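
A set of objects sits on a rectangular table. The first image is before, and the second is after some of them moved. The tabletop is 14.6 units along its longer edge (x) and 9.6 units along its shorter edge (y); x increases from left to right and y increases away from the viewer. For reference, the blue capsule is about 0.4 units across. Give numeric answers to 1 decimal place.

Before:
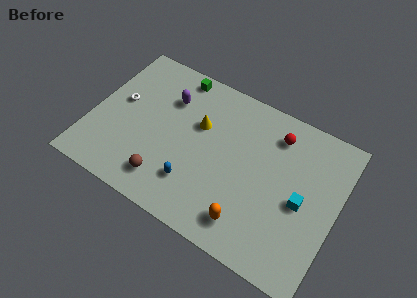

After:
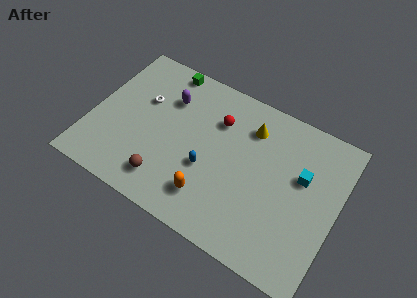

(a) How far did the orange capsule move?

2.4

The orange capsule moved from about (9.9, 1.7) to (7.5, 2.1), a distance of √(2.4² + 0.4²) ≈ 2.4.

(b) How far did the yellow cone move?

3.2

From (6.2, 6.1) to (9.1, 7.4), the yellow cone covered √(2.9² + 1.3²) ≈ 3.2 units.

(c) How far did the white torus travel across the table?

1.5

The white torus was near (1.5, 5.4) before and (2.8, 6.1) after, so it travelled √(1.3² + 0.7²) ≈ 1.5 units.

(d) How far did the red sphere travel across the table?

3.5

The red sphere moved from about (10.6, 7.7) to (7.2, 6.9), a distance of √(3.4² + 0.8²) ≈ 3.5.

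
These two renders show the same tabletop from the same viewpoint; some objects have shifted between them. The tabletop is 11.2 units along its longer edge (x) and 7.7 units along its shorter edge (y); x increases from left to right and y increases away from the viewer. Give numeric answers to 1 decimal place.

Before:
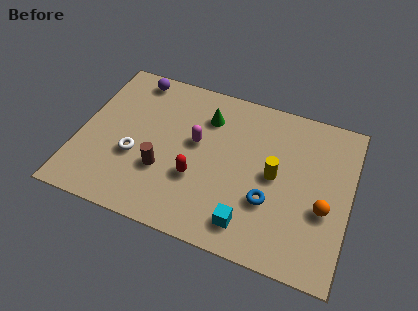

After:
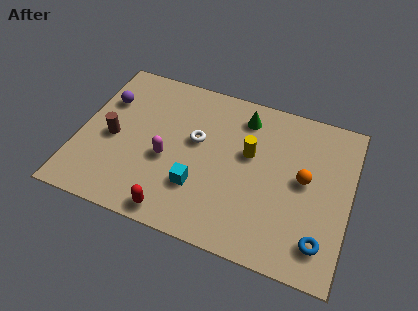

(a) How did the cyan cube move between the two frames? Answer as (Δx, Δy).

(-2.2, 1.0)

The cyan cube was at about (7.3, 1.3) and moved to about (5.1, 2.3).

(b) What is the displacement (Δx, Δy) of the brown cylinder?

(-2.2, 0.9)

The brown cylinder started near (3.6, 2.6) and ended near (1.4, 3.5).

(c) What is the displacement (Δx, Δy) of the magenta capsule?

(-1.1, -1.2)

The magenta capsule started near (4.8, 4.4) and ended near (3.7, 3.2).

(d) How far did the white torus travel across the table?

2.9

From (2.4, 2.9) to (4.8, 4.5), the white torus covered √(2.4² + 1.6²) ≈ 2.9 units.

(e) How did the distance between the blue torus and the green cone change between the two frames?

+1.7

The distance was about 4.3 in the first image and 6.0 in the second, so they moved 1.7 units further apart.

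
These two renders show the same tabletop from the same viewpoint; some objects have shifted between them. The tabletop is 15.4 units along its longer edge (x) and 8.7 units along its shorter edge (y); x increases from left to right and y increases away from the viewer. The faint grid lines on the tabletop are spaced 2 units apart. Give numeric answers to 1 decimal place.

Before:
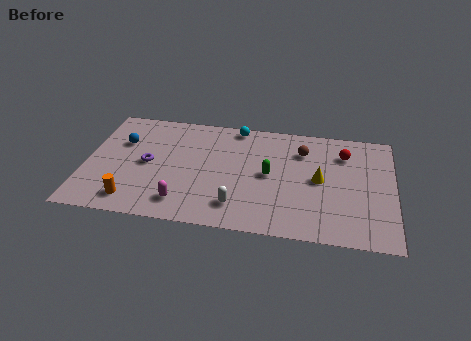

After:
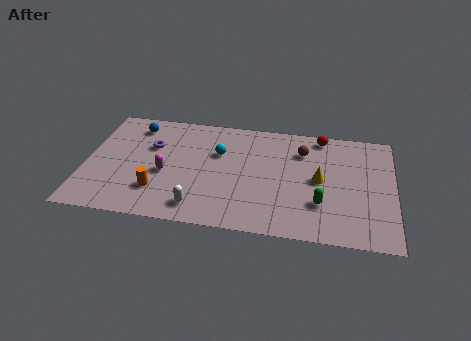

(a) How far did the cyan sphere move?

2.3

The cyan sphere was near (7.4, 7.9) before and (6.6, 5.7) after, so it travelled √(0.8² + 2.2²) ≈ 2.3 units.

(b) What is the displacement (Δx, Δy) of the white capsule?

(-1.9, -0.4)

From the two frames, the white capsule sits at roughly (7.7, 1.8) before and (5.8, 1.4) after.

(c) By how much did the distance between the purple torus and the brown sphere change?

-0.4

Before: roughly 8.0 units apart; after: 7.6. That's 0.4 units closer together.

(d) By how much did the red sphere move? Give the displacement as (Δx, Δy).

(-1.2, 1.2)

From the two frames, the red sphere sits at roughly (12.9, 6.6) before and (11.7, 7.8) after.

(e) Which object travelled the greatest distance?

the green capsule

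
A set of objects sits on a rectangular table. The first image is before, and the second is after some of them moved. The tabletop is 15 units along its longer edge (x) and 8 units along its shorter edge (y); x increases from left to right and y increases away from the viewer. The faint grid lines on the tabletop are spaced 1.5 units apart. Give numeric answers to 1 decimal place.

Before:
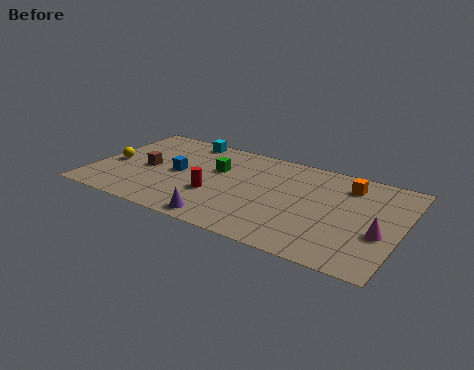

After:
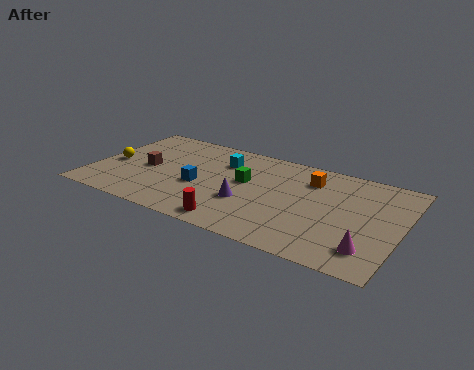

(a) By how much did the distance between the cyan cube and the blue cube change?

-0.5

They were about 3.2 units apart before and 2.7 after — 0.5 units closer together.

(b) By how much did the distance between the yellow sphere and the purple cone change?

+0.3

The distance was about 6.5 in the first image and 6.8 in the second, so they moved 0.3 units further apart.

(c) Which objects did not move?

the yellow sphere and the brown cube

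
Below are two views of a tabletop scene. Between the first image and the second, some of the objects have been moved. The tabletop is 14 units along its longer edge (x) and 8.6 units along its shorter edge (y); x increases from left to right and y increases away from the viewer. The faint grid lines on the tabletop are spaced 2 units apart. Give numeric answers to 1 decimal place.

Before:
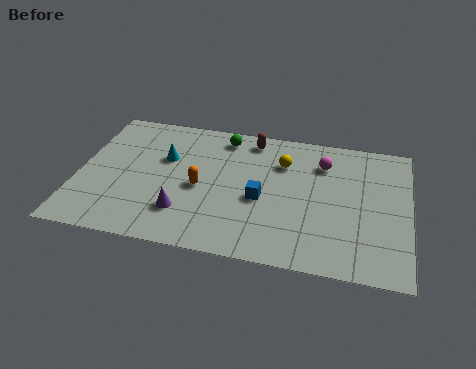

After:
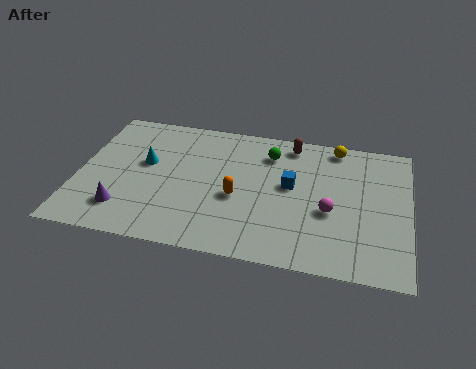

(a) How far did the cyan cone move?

0.9

The cyan cone moved from about (3.6, 5.5) to (2.8, 5.0), a distance of √(0.8² + 0.5²) ≈ 0.9.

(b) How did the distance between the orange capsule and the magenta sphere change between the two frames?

-1.8

They were about 5.7 units apart before and 3.9 after — 1.8 units closer together.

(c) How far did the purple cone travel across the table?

2.5

The purple cone was near (4.6, 2.2) before and (2.1, 1.9) after, so it travelled √(2.5² + 0.3²) ≈ 2.5 units.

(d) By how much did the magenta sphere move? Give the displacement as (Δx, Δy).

(0.4, -3.0)

The magenta sphere was at about (10.3, 6.5) and moved to about (10.7, 3.5).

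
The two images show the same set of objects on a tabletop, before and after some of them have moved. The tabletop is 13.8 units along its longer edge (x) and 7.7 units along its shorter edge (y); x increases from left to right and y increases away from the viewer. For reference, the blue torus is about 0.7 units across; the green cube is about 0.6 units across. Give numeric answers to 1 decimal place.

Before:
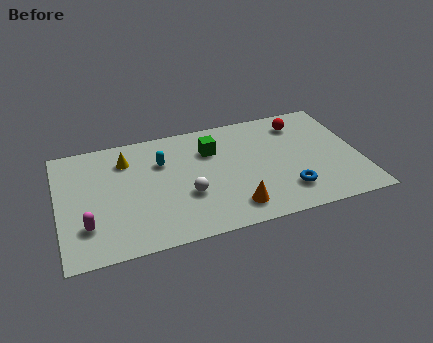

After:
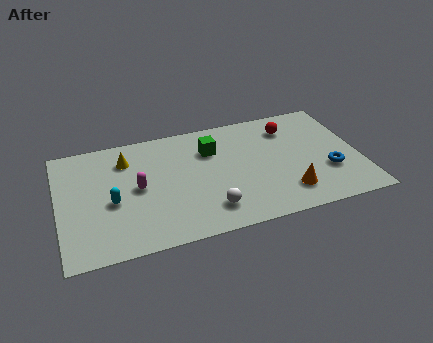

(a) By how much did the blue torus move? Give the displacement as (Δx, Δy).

(2.0, 0.8)

The blue torus was at about (10.3, 1.8) and moved to about (12.3, 2.6).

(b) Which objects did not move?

the green cube and the yellow cone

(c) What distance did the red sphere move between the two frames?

0.5

The red sphere was near (11.3, 6.2) before and (10.8, 6.0) after, so it travelled √(0.5² + 0.2²) ≈ 0.5 units.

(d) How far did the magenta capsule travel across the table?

3.0

The magenta capsule moved from about (1.2, 2.1) to (3.6, 3.9), a distance of √(2.4² + 1.8²) ≈ 3.0.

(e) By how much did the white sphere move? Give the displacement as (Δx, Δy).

(0.9, -1.2)

From the two frames, the white sphere sits at roughly (5.8, 2.8) before and (6.7, 1.6) after.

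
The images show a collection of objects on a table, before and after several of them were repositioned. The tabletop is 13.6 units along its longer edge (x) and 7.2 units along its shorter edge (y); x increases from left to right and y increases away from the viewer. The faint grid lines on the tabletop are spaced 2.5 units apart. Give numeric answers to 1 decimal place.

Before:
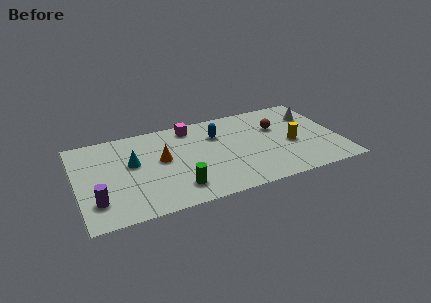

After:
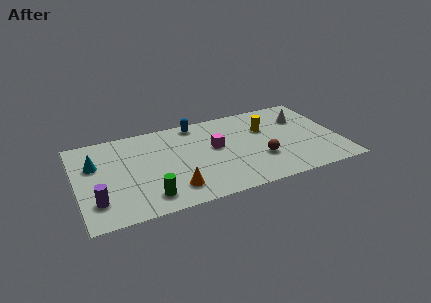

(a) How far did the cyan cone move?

2.0

The cyan cone was near (2.9, 4.2) before and (1.0, 4.7) after, so it travelled √(1.9² + 0.5²) ≈ 2.0 units.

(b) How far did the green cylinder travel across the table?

1.5

From (5.0, 1.5) to (3.5, 1.3), the green cylinder covered √(1.5² + 0.2²) ≈ 1.5 units.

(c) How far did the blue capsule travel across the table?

1.6

From (7.4, 5.1) to (6.4, 6.4), the blue capsule covered √(1.0² + 1.3²) ≈ 1.6 units.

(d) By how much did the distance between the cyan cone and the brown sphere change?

+1.1

The distance was about 7.6 in the first image and 8.7 in the second, so they moved 1.1 units further apart.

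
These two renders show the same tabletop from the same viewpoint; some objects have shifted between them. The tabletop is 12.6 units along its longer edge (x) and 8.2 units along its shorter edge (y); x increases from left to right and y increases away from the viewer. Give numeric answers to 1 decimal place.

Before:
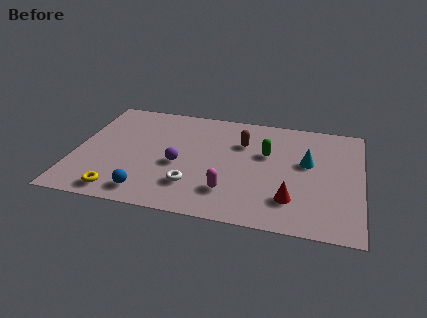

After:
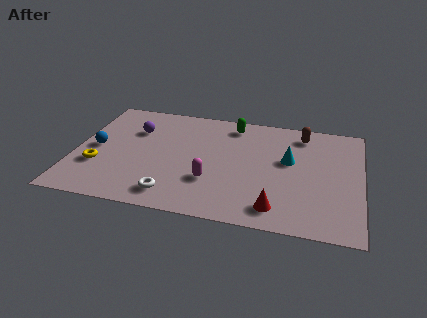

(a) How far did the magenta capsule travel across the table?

1.0

The magenta capsule was near (6.9, 2.0) before and (6.1, 2.6) after, so it travelled √(0.8² + 0.6²) ≈ 1.0 units.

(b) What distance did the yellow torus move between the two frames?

2.0

From (2.2, 1.0) to (1.1, 2.7), the yellow torus covered √(1.1² + 1.7²) ≈ 2.0 units.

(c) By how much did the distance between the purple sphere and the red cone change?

+2.6

They were about 5.2 units apart before and 7.8 after — 2.6 units further apart.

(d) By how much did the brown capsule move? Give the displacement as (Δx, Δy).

(2.6, 1.2)

The brown capsule was at about (7.3, 5.7) and moved to about (9.9, 6.9).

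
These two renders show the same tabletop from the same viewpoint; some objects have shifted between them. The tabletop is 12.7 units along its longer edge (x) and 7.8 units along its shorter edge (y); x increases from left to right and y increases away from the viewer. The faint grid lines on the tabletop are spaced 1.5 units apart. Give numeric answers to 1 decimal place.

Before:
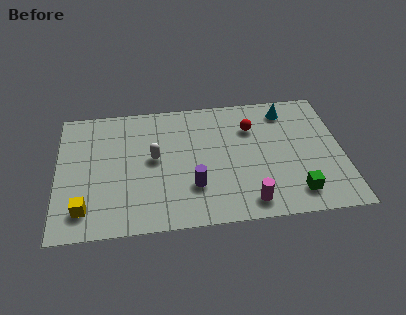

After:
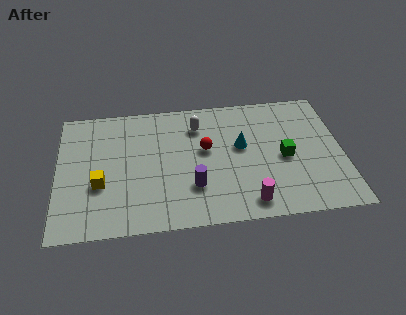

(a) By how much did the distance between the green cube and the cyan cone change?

-3.0

Before: roughly 5.1 units apart; after: 2.1. That's 3.0 units closer together.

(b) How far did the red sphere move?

2.4

From (8.7, 5.6) to (6.6, 4.5), the red sphere covered √(2.1² + 1.1²) ≈ 2.4 units.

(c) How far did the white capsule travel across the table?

2.7

The white capsule was near (4.3, 4.2) before and (6.3, 6.0) after, so it travelled √(2.0² + 1.8²) ≈ 2.7 units.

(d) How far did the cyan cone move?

2.9

From (10.3, 6.5) to (8.2, 4.5), the cyan cone covered √(2.1² + 2.0²) ≈ 2.9 units.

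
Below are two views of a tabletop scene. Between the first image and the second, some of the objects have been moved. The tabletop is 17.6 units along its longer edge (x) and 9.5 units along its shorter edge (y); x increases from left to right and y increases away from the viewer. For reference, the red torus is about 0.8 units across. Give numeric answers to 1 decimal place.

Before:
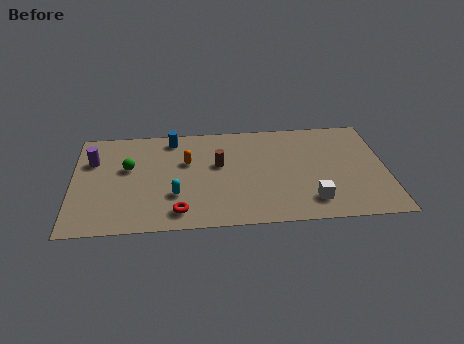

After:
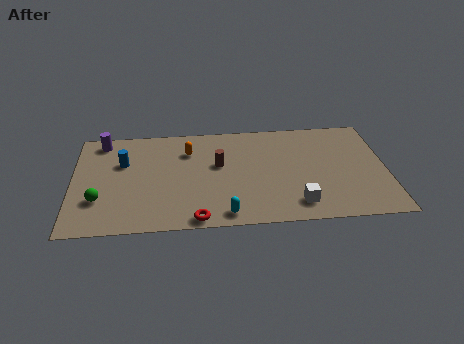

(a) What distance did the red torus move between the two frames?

1.2

The red torus moved from about (5.9, 1.5) to (6.9, 0.8), a distance of √(1.0² + 0.7²) ≈ 1.2.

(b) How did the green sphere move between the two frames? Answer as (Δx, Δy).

(-1.6, -2.8)

The green sphere was at about (3.1, 5.7) and moved to about (1.5, 2.9).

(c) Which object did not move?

the brown cylinder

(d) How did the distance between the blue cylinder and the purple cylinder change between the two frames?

-2.4

The distance was about 4.8 in the first image and 2.4 in the second, so they moved 2.4 units closer together.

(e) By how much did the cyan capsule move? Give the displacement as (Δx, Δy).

(2.8, -1.9)

The cyan capsule was at about (5.7, 3.0) and moved to about (8.5, 1.1).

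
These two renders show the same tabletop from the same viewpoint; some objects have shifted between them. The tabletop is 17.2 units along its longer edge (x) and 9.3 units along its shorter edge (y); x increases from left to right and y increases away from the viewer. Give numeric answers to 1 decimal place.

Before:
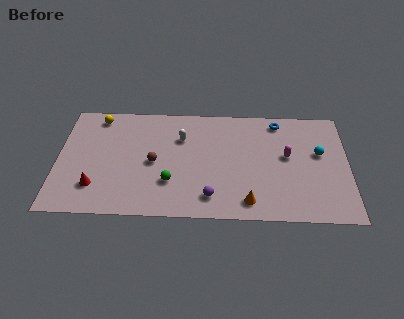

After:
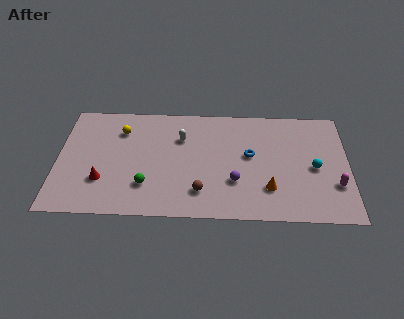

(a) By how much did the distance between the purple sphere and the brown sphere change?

-2.1

They were about 4.3 units apart before and 2.2 after — 2.1 units closer together.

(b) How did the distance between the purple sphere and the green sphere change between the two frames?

+2.6

The distance was about 2.6 in the first image and 5.2 in the second, so they moved 2.6 units further apart.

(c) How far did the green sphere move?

1.4

From (6.7, 2.8) to (5.3, 2.5), the green sphere covered √(1.4² + 0.3²) ≈ 1.4 units.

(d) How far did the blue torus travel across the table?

3.4

The blue torus moved from about (13.1, 8.1) to (11.4, 5.2), a distance of √(1.7² + 2.9²) ≈ 3.4.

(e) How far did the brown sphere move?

3.6

The brown sphere was near (5.7, 4.4) before and (8.5, 2.1) after, so it travelled √(2.8² + 2.3²) ≈ 3.6 units.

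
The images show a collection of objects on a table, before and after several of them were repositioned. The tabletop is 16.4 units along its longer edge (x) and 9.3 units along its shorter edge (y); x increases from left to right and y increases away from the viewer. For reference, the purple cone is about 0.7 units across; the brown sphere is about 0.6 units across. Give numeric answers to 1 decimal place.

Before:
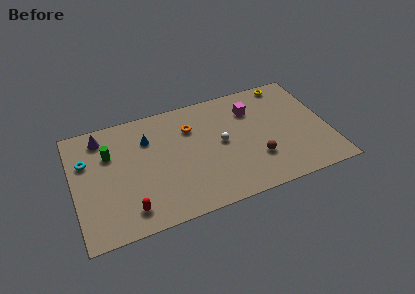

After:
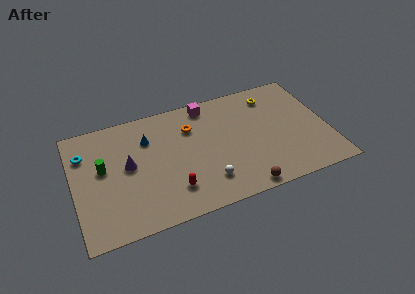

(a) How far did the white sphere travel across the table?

3.0

From (9.5, 4.8) to (8.3, 2.1), the white sphere covered √(1.2² + 2.7²) ≈ 3.0 units.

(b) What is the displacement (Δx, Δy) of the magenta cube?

(-2.8, 1.3)

The magenta cube started near (11.7, 6.9) and ended near (8.9, 8.2).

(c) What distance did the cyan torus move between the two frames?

0.6

From (0.9, 6.2) to (0.8, 6.8), the cyan torus covered √(0.1² + 0.6²) ≈ 0.6 units.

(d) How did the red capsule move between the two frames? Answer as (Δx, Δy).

(2.8, 0.6)

The red capsule was at about (3.3, 1.6) and moved to about (6.1, 2.2).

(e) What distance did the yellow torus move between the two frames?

1.4

From (14.2, 8.4) to (13.1, 7.6), the yellow torus covered √(1.1² + 0.8²) ≈ 1.4 units.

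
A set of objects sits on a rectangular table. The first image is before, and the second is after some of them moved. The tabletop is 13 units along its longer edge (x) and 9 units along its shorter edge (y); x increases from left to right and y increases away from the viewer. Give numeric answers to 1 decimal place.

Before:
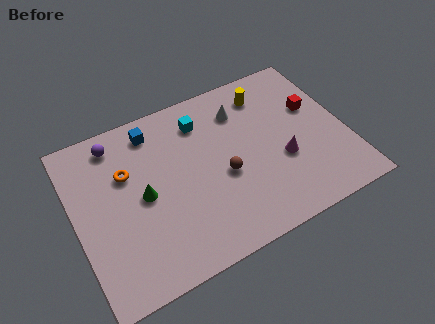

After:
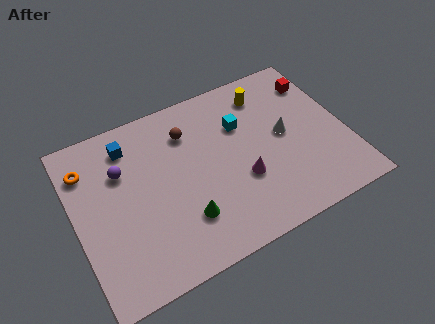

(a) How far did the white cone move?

2.8

The white cone moved from about (8.3, 6.9) to (10.1, 4.7), a distance of √(1.8² + 2.2²) ≈ 2.8.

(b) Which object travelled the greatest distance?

the brown sphere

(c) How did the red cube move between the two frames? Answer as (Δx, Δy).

(0.4, 1.4)

The red cube was at about (11.7, 5.6) and moved to about (12.1, 7.0).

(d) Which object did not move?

the yellow cylinder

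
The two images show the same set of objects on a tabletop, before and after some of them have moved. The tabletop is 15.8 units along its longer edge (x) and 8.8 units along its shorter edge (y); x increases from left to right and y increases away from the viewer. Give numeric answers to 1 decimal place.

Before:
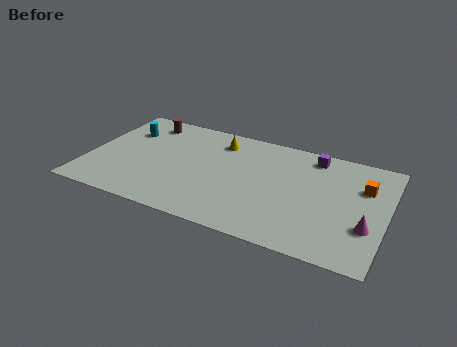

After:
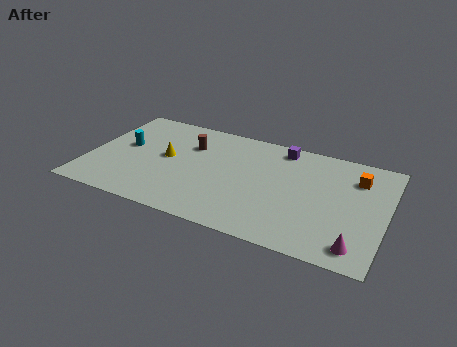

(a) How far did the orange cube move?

0.7

The orange cube moved from about (14.5, 6.0) to (14.1, 6.6), a distance of √(0.4² + 0.6²) ≈ 0.7.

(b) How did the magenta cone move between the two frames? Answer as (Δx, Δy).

(-0.4, -1.6)

From the two frames, the magenta cone sits at roughly (14.9, 2.9) before and (14.5, 1.3) after.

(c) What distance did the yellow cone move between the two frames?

3.5

The yellow cone was near (6.7, 7.1) before and (4.1, 4.7) after, so it travelled √(2.6² + 2.4²) ≈ 3.5 units.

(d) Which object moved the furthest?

the yellow cone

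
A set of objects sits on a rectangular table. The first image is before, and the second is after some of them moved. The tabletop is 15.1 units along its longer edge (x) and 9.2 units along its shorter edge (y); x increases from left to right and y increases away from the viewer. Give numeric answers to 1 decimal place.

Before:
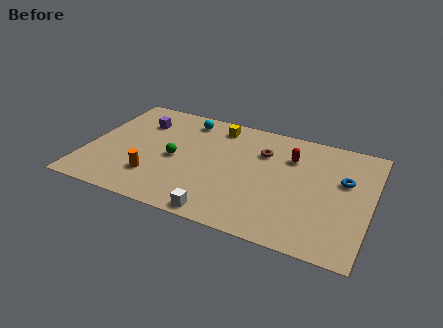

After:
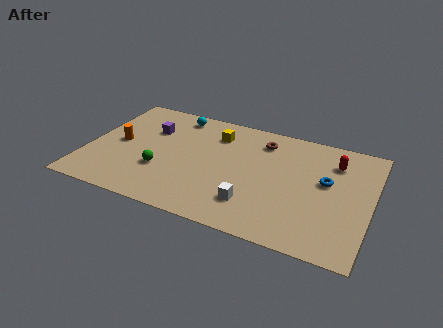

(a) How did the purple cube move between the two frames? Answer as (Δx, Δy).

(0.6, -0.5)

The purple cube was at about (2.5, 6.8) and moved to about (3.1, 6.3).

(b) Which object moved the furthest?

the orange cylinder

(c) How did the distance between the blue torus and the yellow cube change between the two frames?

-0.9

They were about 7.3 units apart before and 6.4 after — 0.9 units closer together.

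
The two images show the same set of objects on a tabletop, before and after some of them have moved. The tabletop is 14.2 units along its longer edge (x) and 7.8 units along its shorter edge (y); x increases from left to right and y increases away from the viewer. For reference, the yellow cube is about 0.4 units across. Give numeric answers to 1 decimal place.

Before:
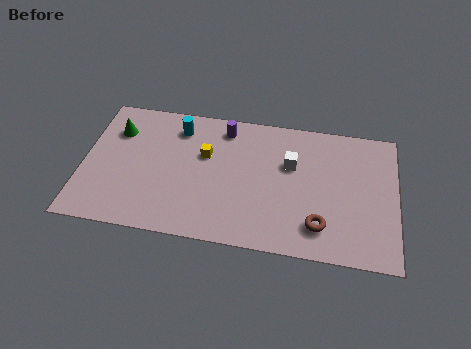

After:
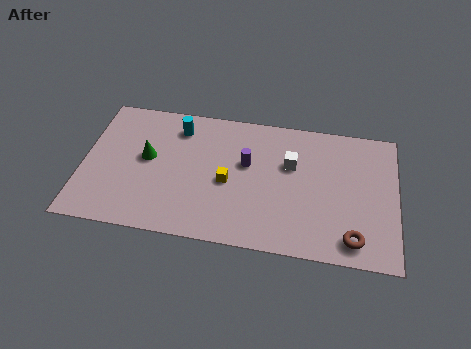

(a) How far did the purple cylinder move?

2.2

From (6.3, 6.6) to (7.4, 4.7), the purple cylinder covered √(1.1² + 1.9²) ≈ 2.2 units.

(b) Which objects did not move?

the cyan cylinder and the white cube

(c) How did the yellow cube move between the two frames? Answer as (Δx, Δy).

(1.1, -1.4)

The yellow cube was at about (5.5, 4.9) and moved to about (6.6, 3.5).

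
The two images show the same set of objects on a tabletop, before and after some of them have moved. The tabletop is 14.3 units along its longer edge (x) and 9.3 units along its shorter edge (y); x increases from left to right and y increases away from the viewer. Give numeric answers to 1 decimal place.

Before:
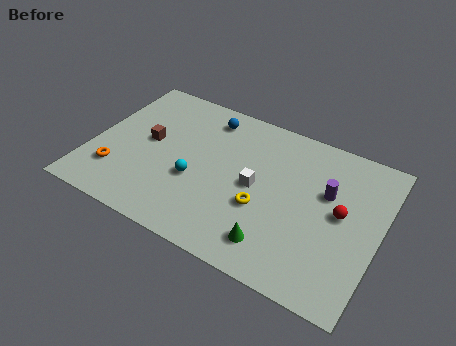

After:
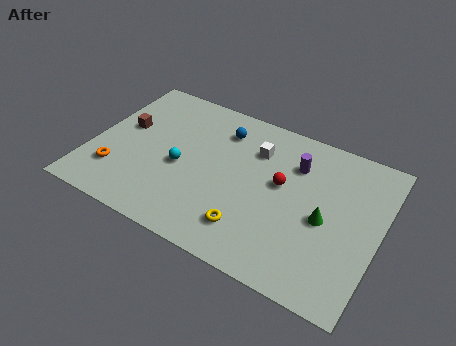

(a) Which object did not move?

the orange torus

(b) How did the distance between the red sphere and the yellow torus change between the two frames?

-0.5

The distance was about 4.0 in the first image and 3.5 in the second, so they moved 0.5 units closer together.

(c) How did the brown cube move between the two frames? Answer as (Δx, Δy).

(-1.3, 0.4)

The brown cube was at about (2.7, 5.0) and moved to about (1.4, 5.4).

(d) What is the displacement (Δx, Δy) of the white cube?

(-0.3, 2.2)

The white cube started near (8.2, 4.6) and ended near (7.9, 6.8).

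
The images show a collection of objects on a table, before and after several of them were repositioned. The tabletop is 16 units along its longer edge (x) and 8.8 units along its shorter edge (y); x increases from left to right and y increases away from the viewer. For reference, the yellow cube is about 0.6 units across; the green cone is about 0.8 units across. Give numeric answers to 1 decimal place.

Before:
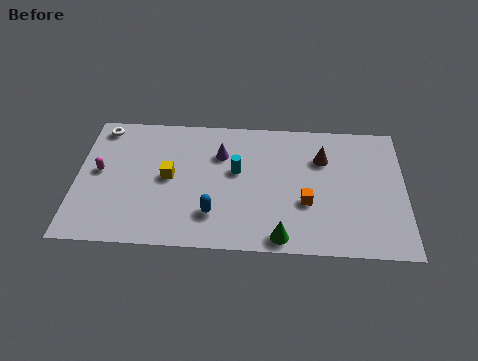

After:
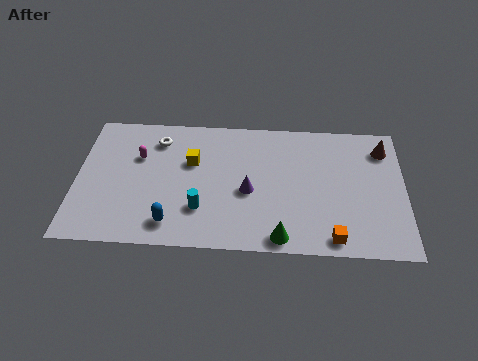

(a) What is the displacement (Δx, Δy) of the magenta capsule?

(1.9, 1.1)

The magenta capsule started near (1.1, 4.7) and ended near (3.0, 5.8).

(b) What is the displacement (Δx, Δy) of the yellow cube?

(1.1, 1.1)

The yellow cube started near (4.5, 4.5) and ended near (5.6, 5.6).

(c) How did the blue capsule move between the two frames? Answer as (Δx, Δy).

(-2.0, -0.7)

The blue capsule started near (6.7, 2.2) and ended near (4.7, 1.5).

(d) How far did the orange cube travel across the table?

2.6

The orange cube was near (11.2, 3.2) before and (12.5, 1.0) after, so it travelled √(1.3² + 2.2²) ≈ 2.6 units.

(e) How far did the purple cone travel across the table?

2.8

From (7.0, 6.2) to (8.4, 3.8), the purple cone covered √(1.4² + 2.4²) ≈ 2.8 units.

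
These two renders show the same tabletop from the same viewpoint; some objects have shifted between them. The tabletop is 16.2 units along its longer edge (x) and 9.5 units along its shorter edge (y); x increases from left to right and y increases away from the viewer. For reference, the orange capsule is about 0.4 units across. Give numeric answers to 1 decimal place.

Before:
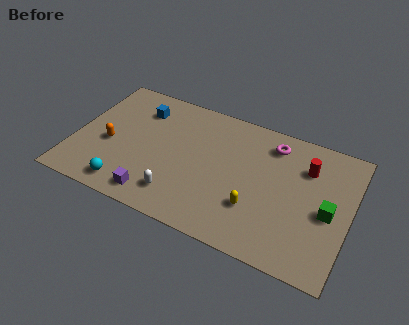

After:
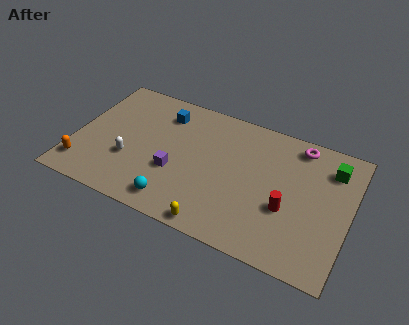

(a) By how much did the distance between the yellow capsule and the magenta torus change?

+3.6

Before: roughly 4.9 units apart; after: 8.5. That's 3.6 units further apart.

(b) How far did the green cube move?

3.1

The green cube was near (15.0, 4.3) before and (14.9, 7.4) after, so it travelled √(0.1² + 3.1²) ≈ 3.1 units.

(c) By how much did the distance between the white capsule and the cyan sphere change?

+0.5

The distance was about 3.1 in the first image and 3.6 in the second, so they moved 0.5 units further apart.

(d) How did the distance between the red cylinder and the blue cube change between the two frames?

-1.3

Before: roughly 10.0 units apart; after: 8.7. That's 1.3 units closer together.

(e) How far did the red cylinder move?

3.4

The red cylinder moved from about (13.5, 6.9) to (12.7, 3.6), a distance of √(0.8² + 3.3²) ≈ 3.4.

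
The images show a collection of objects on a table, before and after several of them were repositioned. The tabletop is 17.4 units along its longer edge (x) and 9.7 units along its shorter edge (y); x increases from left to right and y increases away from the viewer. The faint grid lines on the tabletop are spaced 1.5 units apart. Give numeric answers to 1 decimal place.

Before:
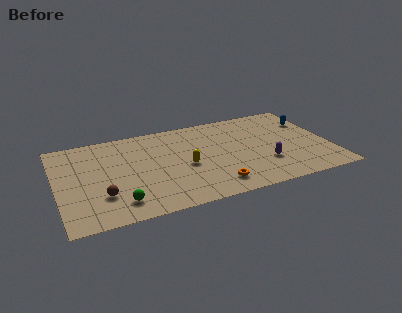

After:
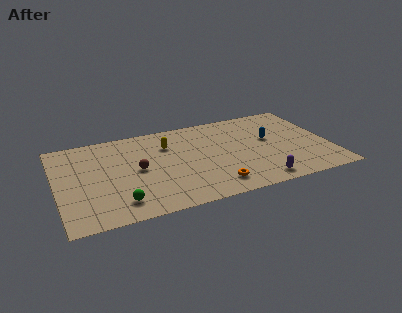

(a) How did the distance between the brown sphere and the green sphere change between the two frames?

+2.0

They were about 1.4 units apart before and 3.4 after — 2.0 units further apart.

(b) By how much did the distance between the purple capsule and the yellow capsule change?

+2.7

Before: roughly 5.2 units apart; after: 7.9. That's 2.7 units further apart.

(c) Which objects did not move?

the orange torus and the green sphere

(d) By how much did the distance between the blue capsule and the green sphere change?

-3.1

The distance was about 13.8 in the first image and 10.7 in the second, so they moved 3.1 units closer together.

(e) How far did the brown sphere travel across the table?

3.2

The brown sphere moved from about (2.7, 2.8) to (5.1, 4.9), a distance of √(2.4² + 2.1²) ≈ 3.2.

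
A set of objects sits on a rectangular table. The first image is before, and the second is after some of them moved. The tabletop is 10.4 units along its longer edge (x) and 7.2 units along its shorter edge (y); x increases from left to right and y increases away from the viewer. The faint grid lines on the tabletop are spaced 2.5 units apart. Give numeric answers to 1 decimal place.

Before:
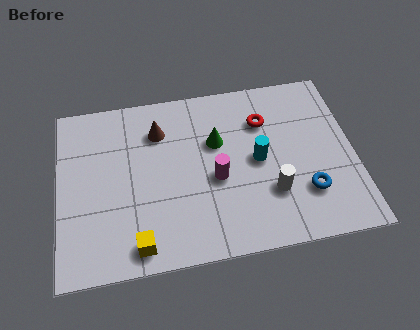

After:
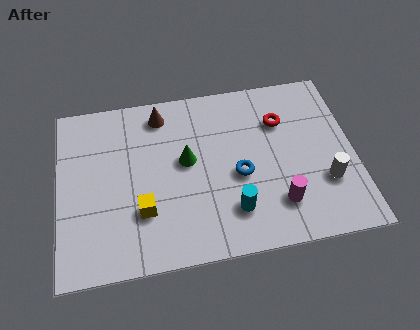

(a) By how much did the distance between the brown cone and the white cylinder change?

+1.8

The distance was about 5.0 in the first image and 6.8 in the second, so they moved 1.8 units further apart.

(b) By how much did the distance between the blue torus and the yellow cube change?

-2.5

Before: roughly 6.0 units apart; after: 3.5. That's 2.5 units closer together.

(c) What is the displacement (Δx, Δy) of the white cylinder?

(1.9, 0.1)

From the two frames, the white cylinder sits at roughly (7.4, 2.2) before and (9.3, 2.3) after.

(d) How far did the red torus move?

0.6

The red torus was near (7.3, 5.2) before and (7.9, 5.1) after, so it travelled √(0.6² + 0.1²) ≈ 0.6 units.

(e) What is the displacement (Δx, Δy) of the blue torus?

(-2.3, 1.1)

The blue torus was at about (8.6, 2.0) and moved to about (6.3, 3.1).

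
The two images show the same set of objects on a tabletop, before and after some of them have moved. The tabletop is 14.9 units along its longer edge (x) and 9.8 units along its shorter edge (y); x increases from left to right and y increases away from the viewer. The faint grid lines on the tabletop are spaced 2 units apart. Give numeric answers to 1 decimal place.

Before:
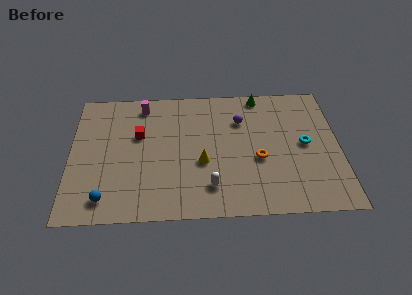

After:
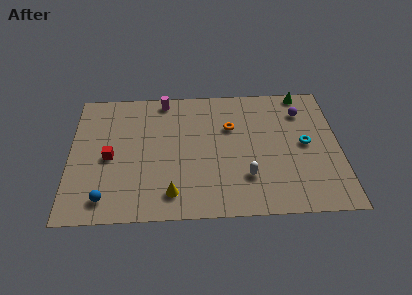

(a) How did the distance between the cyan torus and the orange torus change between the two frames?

+1.6

They were about 2.8 units apart before and 4.4 after — 1.6 units further apart.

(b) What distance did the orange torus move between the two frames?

2.9

The orange torus moved from about (10.4, 4.0) to (8.9, 6.5), a distance of √(1.5² + 2.5²) ≈ 2.9.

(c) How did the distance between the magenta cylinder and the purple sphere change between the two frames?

+2.1

The distance was about 5.7 in the first image and 7.8 in the second, so they moved 2.1 units further apart.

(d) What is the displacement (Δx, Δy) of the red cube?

(-1.6, -1.6)

The red cube was at about (3.8, 6.1) and moved to about (2.2, 4.5).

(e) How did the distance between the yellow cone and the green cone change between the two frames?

+4.4

Before: roughly 6.0 units apart; after: 10.4. That's 4.4 units further apart.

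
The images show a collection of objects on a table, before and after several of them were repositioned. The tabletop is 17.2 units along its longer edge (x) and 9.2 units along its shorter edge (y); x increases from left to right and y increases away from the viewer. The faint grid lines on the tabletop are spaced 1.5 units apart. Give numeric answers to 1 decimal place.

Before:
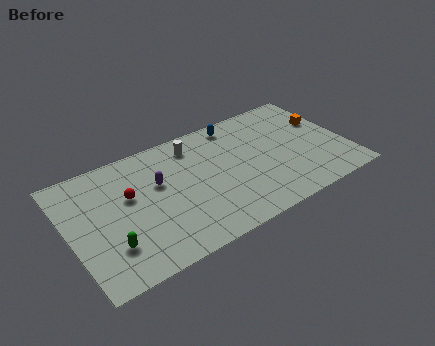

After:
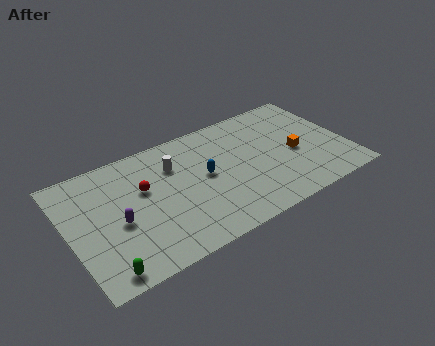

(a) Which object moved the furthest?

the blue capsule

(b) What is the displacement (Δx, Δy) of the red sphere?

(0.9, 0.1)

The red sphere started near (3.8, 5.6) and ended near (4.7, 5.7).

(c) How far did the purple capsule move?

3.2

The purple capsule was near (5.6, 5.7) before and (2.9, 4.0) after, so it travelled √(2.7² + 1.7²) ≈ 3.2 units.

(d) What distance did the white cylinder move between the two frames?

1.7

The white cylinder was near (8.1, 7.6) before and (6.7, 6.6) after, so it travelled √(1.4² + 1.0²) ≈ 1.7 units.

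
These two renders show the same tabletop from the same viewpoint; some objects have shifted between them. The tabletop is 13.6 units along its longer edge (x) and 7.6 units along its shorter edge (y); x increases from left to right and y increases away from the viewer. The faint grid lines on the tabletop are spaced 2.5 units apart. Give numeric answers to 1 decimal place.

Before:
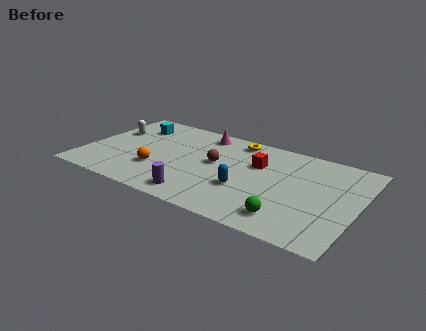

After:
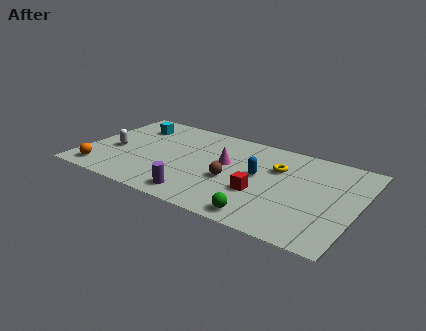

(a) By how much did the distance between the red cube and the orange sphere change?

+2.6

Before: roughly 5.4 units apart; after: 8.0. That's 2.6 units further apart.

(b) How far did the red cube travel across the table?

2.4

The red cube moved from about (8.5, 5.0) to (9.0, 2.7), a distance of √(0.5² + 2.3²) ≈ 2.4.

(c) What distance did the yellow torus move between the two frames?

2.7

From (7.2, 6.6) to (9.5, 5.1), the yellow torus covered √(2.3² + 1.5²) ≈ 2.7 units.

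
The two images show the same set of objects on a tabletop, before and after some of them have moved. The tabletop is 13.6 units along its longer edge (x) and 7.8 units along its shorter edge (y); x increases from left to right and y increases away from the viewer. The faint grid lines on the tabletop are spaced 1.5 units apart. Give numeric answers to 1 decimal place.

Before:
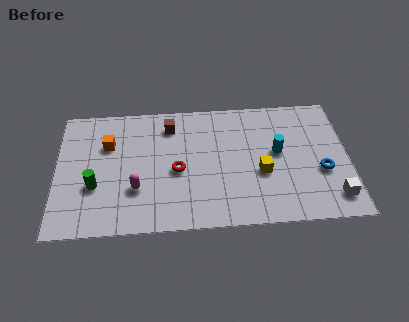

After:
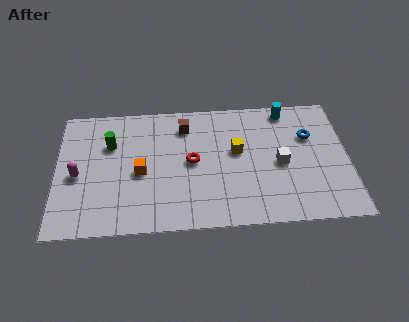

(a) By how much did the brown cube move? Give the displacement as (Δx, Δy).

(0.7, -0.1)

The brown cube started near (5.3, 6.3) and ended near (6.0, 6.2).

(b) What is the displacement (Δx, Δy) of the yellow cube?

(-1.1, 1.4)

The yellow cube started near (9.5, 3.1) and ended near (8.4, 4.5).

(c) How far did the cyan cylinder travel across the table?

2.6

From (10.3, 4.3) to (10.8, 6.9), the cyan cylinder covered √(0.5² + 2.6²) ≈ 2.6 units.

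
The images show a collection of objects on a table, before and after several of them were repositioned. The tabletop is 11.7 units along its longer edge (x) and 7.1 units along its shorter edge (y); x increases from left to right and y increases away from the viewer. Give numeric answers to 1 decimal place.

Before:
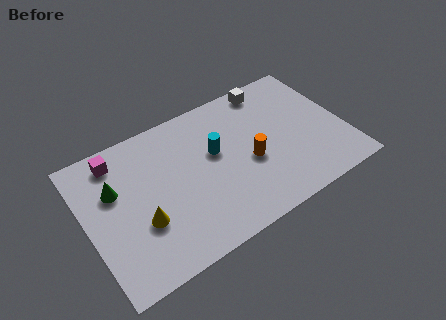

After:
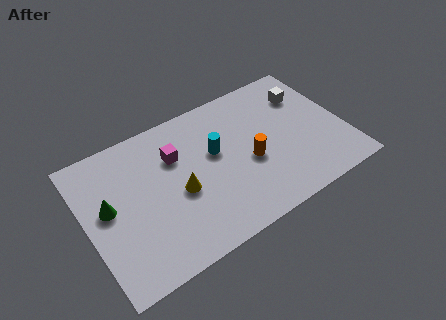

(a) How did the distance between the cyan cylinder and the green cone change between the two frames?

+0.4

The distance was about 4.5 in the first image and 4.9 in the second, so they moved 0.4 units further apart.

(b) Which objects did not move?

the cyan cylinder and the orange cylinder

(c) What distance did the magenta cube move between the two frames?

2.7

The magenta cube moved from about (1.7, 6.0) to (4.2, 4.9), a distance of √(2.5² + 1.1²) ≈ 2.7.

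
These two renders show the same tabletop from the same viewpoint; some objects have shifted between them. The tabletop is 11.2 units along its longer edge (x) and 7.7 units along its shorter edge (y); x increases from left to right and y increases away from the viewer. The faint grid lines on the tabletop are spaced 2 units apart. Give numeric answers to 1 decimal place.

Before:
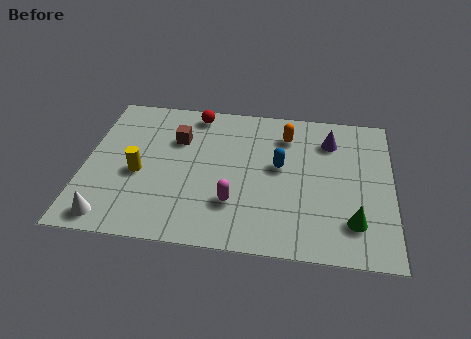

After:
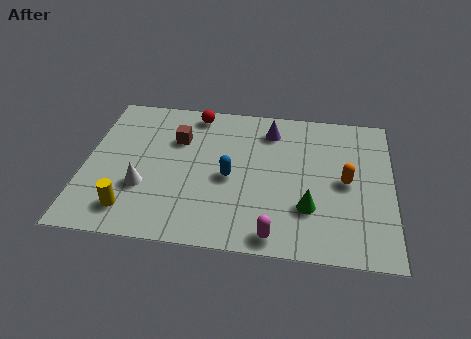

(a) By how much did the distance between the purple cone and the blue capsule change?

+0.6

The distance was about 2.4 in the first image and 3.0 in the second, so they moved 0.6 units further apart.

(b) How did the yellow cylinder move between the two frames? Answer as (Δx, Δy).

(-0.2, -1.9)

From the two frames, the yellow cylinder sits at roughly (2.0, 3.3) before and (1.8, 1.4) after.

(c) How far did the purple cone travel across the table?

2.2

From (8.9, 5.9) to (6.7, 6.2), the purple cone covered √(2.2² + 0.3²) ≈ 2.2 units.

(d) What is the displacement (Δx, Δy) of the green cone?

(-1.6, 0.5)

The green cone was at about (9.8, 1.8) and moved to about (8.2, 2.3).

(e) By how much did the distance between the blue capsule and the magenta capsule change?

+0.6

They were about 2.6 units apart before and 3.2 after — 0.6 units further apart.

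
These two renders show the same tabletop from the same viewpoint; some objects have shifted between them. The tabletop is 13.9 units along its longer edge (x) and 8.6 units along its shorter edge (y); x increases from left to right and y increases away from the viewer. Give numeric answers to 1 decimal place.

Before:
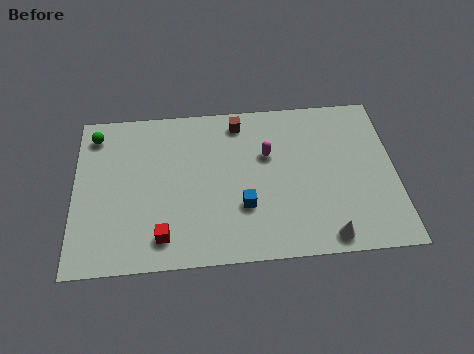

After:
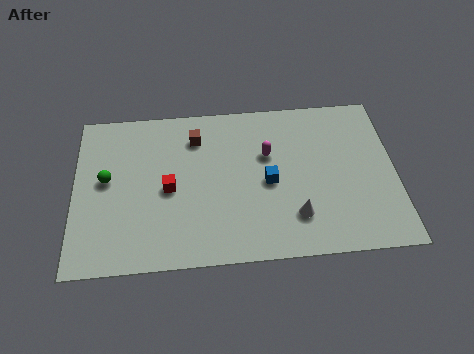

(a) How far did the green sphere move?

2.5

The green sphere was near (0.9, 7.2) before and (1.4, 4.7) after, so it travelled √(0.5² + 2.5²) ≈ 2.5 units.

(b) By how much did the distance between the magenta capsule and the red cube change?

-1.5

Before: roughly 6.1 units apart; after: 4.6. That's 1.5 units closer together.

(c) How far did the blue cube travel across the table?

1.6

The blue cube moved from about (7.3, 2.8) to (8.4, 4.0), a distance of √(1.1² + 1.2²) ≈ 1.6.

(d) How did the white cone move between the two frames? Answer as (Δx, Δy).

(-1.3, 1.2)

The white cone started near (10.8, 0.9) and ended near (9.5, 2.1).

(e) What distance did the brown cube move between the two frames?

2.0

The brown cube was near (7.2, 7.4) before and (5.3, 6.7) after, so it travelled √(1.9² + 0.7²) ≈ 2.0 units.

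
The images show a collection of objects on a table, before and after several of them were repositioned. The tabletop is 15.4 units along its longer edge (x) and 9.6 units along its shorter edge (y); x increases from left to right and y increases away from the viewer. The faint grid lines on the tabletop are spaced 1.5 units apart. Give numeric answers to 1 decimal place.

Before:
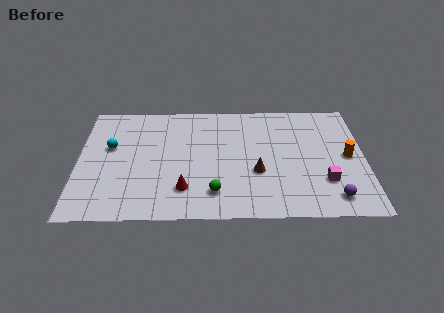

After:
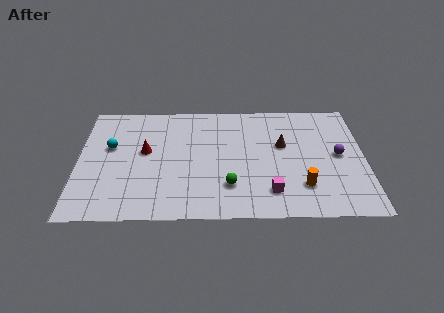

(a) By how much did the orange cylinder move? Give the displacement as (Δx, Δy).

(-2.5, -2.4)

The orange cylinder was at about (14.5, 4.8) and moved to about (12.0, 2.4).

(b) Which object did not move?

the cyan sphere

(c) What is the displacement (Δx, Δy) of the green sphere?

(0.8, 0.5)

The green sphere started near (7.3, 2.0) and ended near (8.1, 2.5).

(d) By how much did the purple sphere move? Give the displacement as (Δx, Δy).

(0.4, 3.4)

The purple sphere started near (13.6, 1.5) and ended near (14.0, 4.9).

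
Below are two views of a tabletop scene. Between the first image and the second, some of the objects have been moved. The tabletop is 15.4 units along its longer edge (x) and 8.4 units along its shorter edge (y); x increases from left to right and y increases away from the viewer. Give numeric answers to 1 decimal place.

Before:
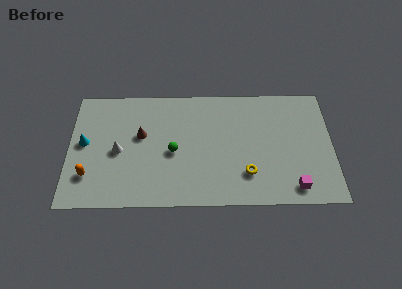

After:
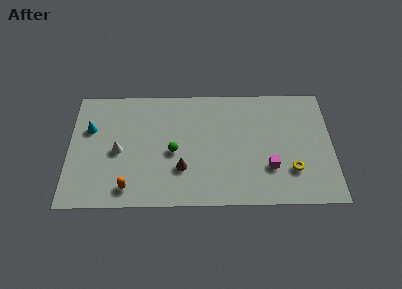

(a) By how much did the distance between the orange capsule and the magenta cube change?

-3.6

The distance was about 11.9 in the first image and 8.3 in the second, so they moved 3.6 units closer together.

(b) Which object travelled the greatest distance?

the brown cone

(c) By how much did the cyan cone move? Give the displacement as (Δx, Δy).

(0.3, 1.0)

The cyan cone started near (0.9, 4.5) and ended near (1.2, 5.5).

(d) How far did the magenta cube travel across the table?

2.0

The magenta cube moved from about (13.1, 1.2) to (11.7, 2.6), a distance of √(1.4² + 1.4²) ≈ 2.0.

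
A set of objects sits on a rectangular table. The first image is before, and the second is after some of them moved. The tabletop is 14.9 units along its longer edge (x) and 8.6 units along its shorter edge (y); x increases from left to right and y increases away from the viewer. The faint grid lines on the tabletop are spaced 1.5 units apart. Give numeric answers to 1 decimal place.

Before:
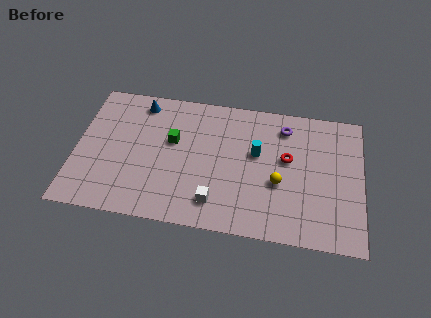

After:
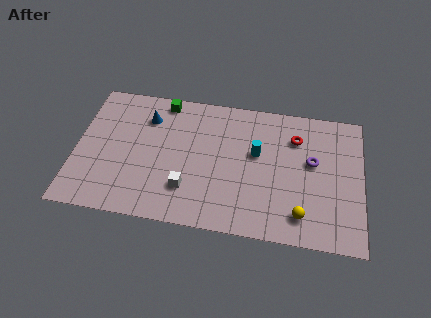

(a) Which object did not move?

the cyan cylinder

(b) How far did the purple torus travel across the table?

2.5

The purple torus moved from about (10.8, 7.0) to (12.3, 5.0), a distance of √(1.5² + 2.0²) ≈ 2.5.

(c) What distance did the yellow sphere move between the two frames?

2.2

The yellow sphere was near (10.6, 3.4) before and (11.8, 1.6) after, so it travelled √(1.2² + 1.8²) ≈ 2.2 units.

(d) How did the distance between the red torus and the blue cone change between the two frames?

-0.4

The distance was about 8.2 in the first image and 7.8 in the second, so they moved 0.4 units closer together.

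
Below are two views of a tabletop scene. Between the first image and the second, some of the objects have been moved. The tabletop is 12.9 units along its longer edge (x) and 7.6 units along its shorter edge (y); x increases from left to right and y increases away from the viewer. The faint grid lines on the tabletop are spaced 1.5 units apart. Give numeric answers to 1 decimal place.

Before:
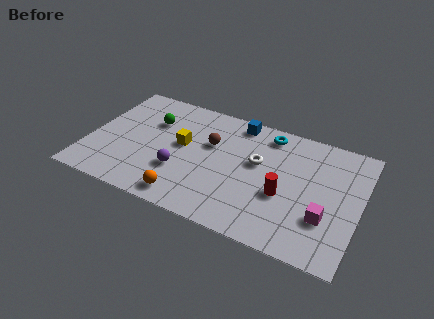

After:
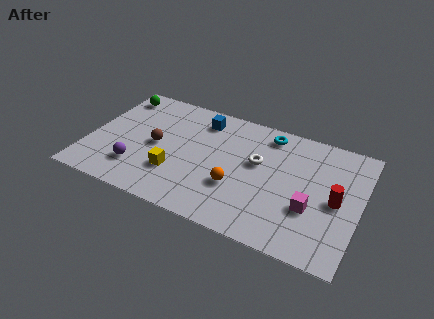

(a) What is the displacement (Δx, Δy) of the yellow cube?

(-0.1, -1.9)

From the two frames, the yellow cube sits at roughly (4.4, 4.2) before and (4.3, 2.3) after.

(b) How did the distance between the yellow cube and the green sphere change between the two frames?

+3.4

The distance was about 1.9 in the first image and 5.3 in the second, so they moved 3.4 units further apart.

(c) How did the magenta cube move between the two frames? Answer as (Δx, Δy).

(-0.7, 0.3)

The magenta cube was at about (11.4, 2.4) and moved to about (10.7, 2.7).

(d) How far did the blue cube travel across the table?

1.8

The blue cube moved from about (6.8, 6.7) to (5.1, 6.2), a distance of √(1.7² + 0.5²) ≈ 1.8.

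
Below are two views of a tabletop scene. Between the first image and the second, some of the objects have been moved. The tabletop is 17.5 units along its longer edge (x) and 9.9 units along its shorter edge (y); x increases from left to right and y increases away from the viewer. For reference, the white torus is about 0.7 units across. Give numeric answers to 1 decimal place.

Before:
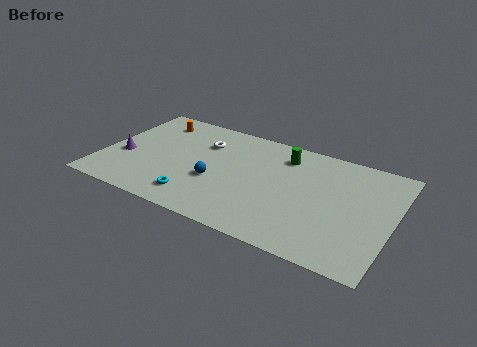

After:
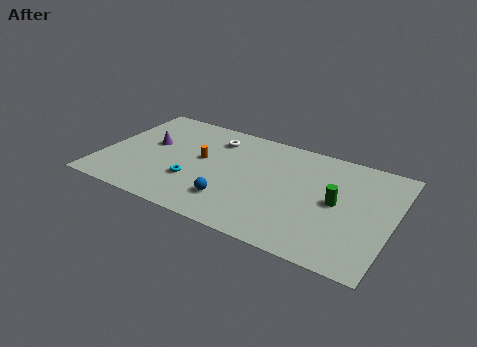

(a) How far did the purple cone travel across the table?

2.3

From (1.3, 3.9) to (2.7, 5.7), the purple cone covered √(1.4² + 1.8²) ≈ 2.3 units.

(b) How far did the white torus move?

0.9

From (5.8, 7.1) to (6.4, 7.8), the white torus covered √(0.6² + 0.7²) ≈ 0.9 units.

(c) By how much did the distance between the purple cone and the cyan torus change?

-1.3

The distance was about 5.2 in the first image and 3.9 in the second, so they moved 1.3 units closer together.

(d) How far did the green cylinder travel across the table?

4.5

From (10.7, 7.9) to (14.2, 5.0), the green cylinder covered √(3.5² + 2.9²) ≈ 4.5 units.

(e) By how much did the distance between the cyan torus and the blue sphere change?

+0.4

They were about 2.2 units apart before and 2.6 after — 0.4 units further apart.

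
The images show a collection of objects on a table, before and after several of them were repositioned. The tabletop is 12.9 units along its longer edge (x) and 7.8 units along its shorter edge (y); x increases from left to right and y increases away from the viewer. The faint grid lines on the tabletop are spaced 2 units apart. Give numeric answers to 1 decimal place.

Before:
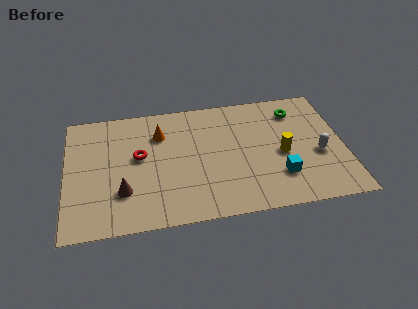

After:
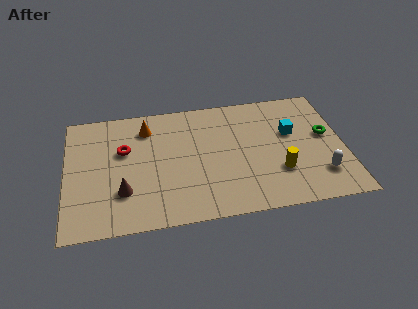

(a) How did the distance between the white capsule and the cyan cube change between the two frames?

+0.9

Before: roughly 2.2 units apart; after: 3.1. That's 0.9 units further apart.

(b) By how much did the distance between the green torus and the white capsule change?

-0.6

Before: roughly 3.1 units apart; after: 2.5. That's 0.6 units closer together.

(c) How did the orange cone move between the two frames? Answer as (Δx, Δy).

(-0.6, 0.5)

The orange cone was at about (4.4, 5.7) and moved to about (3.8, 6.2).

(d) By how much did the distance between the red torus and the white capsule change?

+1.1

The distance was about 8.4 in the first image and 9.5 in the second, so they moved 1.1 units further apart.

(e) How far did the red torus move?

0.9

The red torus was near (3.4, 4.4) before and (2.7, 4.9) after, so it travelled √(0.7² + 0.5²) ≈ 0.9 units.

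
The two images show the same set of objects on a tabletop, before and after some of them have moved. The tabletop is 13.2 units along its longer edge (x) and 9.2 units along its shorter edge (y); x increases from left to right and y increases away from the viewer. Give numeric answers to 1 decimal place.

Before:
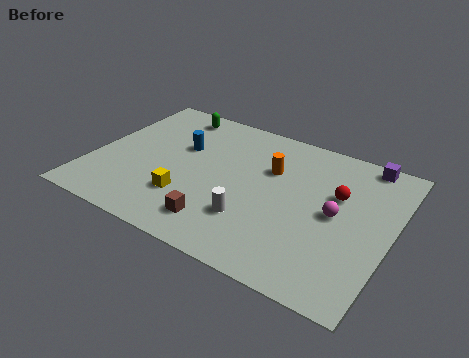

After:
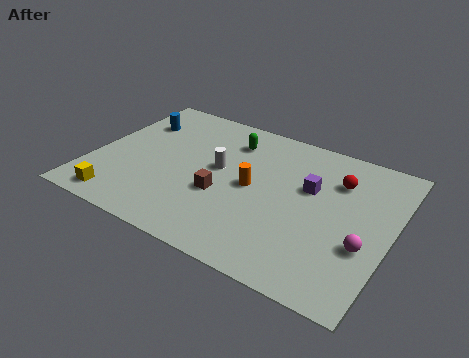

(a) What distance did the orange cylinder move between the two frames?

1.6

From (7.7, 6.1) to (7.1, 4.6), the orange cylinder covered √(0.6² + 1.5²) ≈ 1.6 units.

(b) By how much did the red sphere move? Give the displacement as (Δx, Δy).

(-0.1, 0.9)

The red sphere was at about (10.7, 5.8) and moved to about (10.6, 6.7).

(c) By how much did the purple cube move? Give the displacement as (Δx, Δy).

(-2.1, -2.7)

From the two frames, the purple cube sits at roughly (11.6, 8.4) before and (9.5, 5.7) after.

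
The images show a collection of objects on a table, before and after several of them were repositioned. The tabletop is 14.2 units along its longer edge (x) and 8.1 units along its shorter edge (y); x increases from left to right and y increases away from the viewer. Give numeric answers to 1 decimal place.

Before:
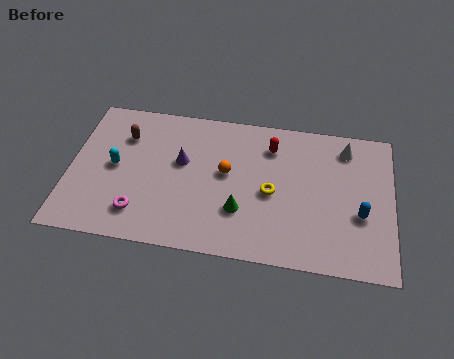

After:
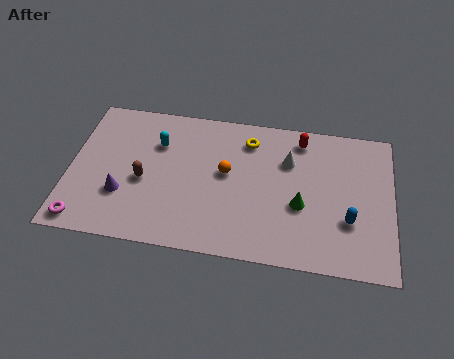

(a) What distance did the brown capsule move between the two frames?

2.6

The brown capsule moved from about (2.3, 5.9) to (3.3, 3.5), a distance of √(1.0² + 2.4²) ≈ 2.6.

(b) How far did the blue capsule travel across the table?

0.6

The blue capsule moved from about (12.8, 3.1) to (12.3, 2.7), a distance of √(0.5² + 0.4²) ≈ 0.6.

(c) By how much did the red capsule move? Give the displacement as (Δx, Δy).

(1.3, 0.6)

The red capsule started near (8.8, 6.3) and ended near (10.1, 6.9).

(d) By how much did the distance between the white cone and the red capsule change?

-1.9

They were about 3.3 units apart before and 1.4 after — 1.9 units closer together.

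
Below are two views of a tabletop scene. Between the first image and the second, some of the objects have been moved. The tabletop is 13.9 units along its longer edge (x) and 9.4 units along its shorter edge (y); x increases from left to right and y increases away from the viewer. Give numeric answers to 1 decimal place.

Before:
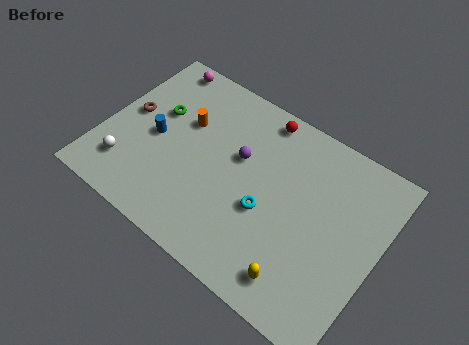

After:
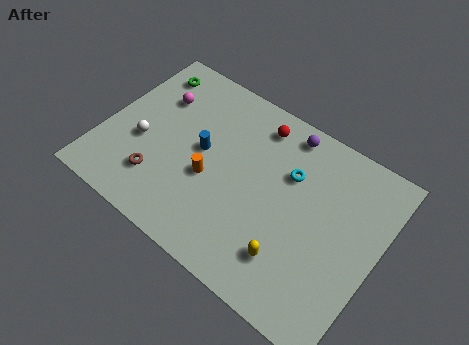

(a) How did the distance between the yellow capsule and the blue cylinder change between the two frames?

-2.7

They were about 8.6 units apart before and 5.9 after — 2.7 units closer together.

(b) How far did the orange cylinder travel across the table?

2.8

The orange cylinder moved from about (3.8, 6.0) to (5.6, 3.8), a distance of √(1.8² + 2.2²) ≈ 2.8.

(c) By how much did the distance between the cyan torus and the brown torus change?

-0.3

The distance was about 7.5 in the first image and 7.2 in the second, so they moved 0.3 units closer together.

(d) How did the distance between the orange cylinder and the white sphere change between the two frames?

-0.9

Before: roughly 4.5 units apart; after: 3.6. That's 0.9 units closer together.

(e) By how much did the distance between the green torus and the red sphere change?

+0.3

They were about 5.5 units apart before and 5.8 after — 0.3 units further apart.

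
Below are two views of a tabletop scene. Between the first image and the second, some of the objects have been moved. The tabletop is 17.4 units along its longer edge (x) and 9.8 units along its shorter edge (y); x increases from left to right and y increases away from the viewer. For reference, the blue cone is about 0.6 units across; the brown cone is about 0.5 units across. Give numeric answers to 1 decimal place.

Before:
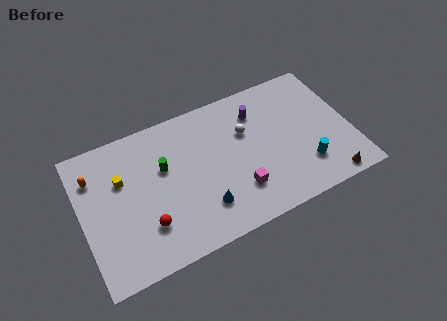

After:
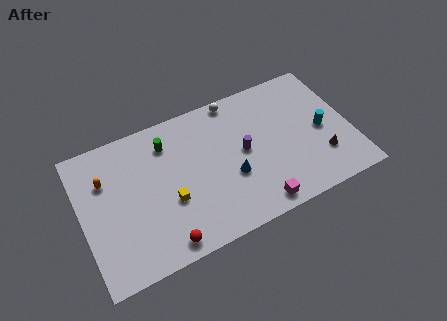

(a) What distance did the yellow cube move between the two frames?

3.9

From (2.7, 6.4) to (5.5, 3.7), the yellow cube covered √(2.8² + 2.7²) ≈ 3.9 units.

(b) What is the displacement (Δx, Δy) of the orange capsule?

(0.7, -0.5)

The orange capsule started near (1.0, 7.3) and ended near (1.7, 6.8).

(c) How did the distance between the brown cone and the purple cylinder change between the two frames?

-2.2

They were about 7.6 units apart before and 5.4 after — 2.2 units closer together.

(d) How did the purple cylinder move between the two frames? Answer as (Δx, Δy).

(-1.2, -2.4)

From the two frames, the purple cylinder sits at roughly (11.7, 7.5) before and (10.5, 5.1) after.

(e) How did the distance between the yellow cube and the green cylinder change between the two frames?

+1.3

The distance was about 2.7 in the first image and 4.0 in the second, so they moved 1.3 units further apart.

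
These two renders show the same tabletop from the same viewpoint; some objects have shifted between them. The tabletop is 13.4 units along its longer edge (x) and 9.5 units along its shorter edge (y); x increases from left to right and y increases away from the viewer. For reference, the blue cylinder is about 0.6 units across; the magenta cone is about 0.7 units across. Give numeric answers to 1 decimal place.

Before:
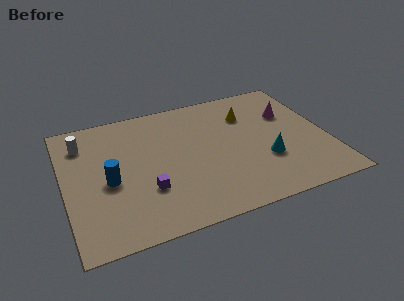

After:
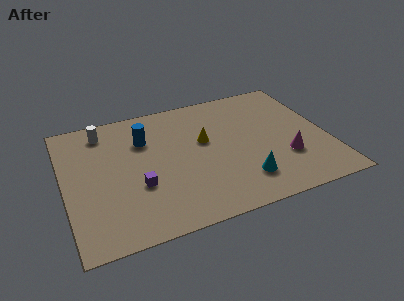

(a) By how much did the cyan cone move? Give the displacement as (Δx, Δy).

(-1.3, -1.1)

From the two frames, the cyan cone sits at roughly (10.1, 3.2) before and (8.8, 2.1) after.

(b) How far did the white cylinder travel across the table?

1.3

The white cylinder moved from about (1.1, 7.4) to (2.2, 8.0), a distance of √(1.1² + 0.6²) ≈ 1.3.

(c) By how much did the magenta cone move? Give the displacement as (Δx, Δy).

(-0.6, -3.3)

From the two frames, the magenta cone sits at roughly (11.7, 6.3) before and (11.1, 3.0) after.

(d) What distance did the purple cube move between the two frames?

0.6

The purple cube was near (4.0, 3.0) before and (3.6, 3.4) after, so it travelled √(0.4² + 0.4²) ≈ 0.6 units.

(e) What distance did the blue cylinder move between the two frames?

3.2

From (2.2, 4.2) to (4.2, 6.7), the blue cylinder covered √(2.0² + 2.5²) ≈ 3.2 units.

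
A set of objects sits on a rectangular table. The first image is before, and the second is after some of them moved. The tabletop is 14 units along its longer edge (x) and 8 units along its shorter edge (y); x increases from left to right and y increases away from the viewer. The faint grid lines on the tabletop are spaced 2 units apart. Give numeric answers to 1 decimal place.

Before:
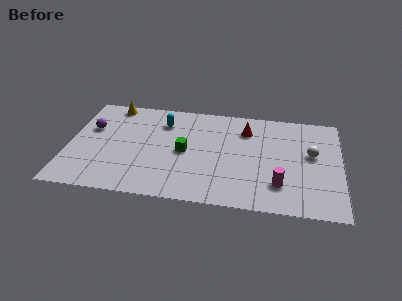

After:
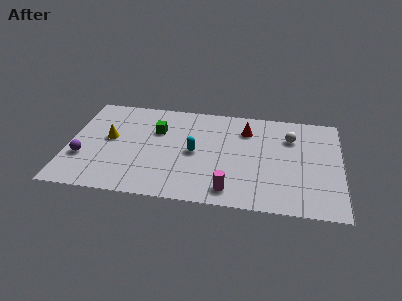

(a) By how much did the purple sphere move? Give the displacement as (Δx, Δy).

(-0.3, -2.4)

From the two frames, the purple sphere sits at roughly (1.1, 5.1) before and (0.8, 2.7) after.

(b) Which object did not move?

the red cone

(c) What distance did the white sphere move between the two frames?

1.6

From (12.5, 4.6) to (11.4, 5.8), the white sphere covered √(1.1² + 1.2²) ≈ 1.6 units.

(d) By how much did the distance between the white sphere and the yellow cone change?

-1.3

The distance was about 10.7 in the first image and 9.4 in the second, so they moved 1.3 units closer together.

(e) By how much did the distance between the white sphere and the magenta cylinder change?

+2.4

Before: roughly 3.1 units apart; after: 5.5. That's 2.4 units further apart.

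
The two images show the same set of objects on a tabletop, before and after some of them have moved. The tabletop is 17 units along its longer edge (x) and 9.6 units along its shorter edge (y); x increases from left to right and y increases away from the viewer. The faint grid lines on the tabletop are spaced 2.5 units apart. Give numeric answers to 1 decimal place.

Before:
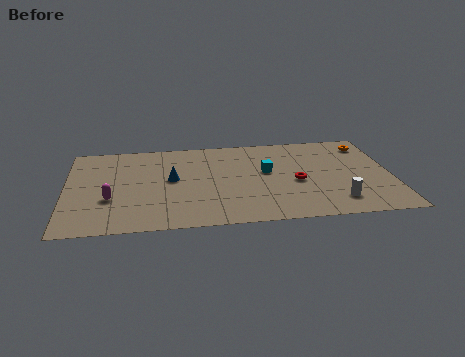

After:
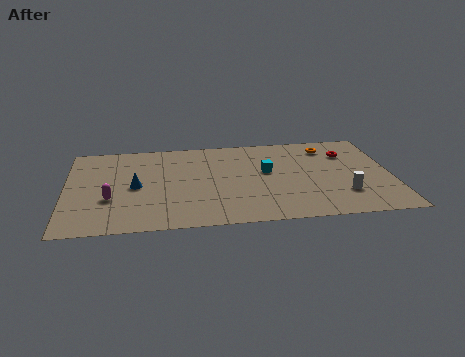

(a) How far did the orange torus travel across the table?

2.1

From (15.9, 7.9) to (13.8, 7.8), the orange torus covered √(2.1² + 0.1²) ≈ 2.1 units.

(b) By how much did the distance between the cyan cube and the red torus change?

+2.6

They were about 2.0 units apart before and 4.6 after — 2.6 units further apart.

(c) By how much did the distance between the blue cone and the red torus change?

+4.9

Before: roughly 6.6 units apart; after: 11.5. That's 4.9 units further apart.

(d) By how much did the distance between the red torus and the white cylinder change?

+1.4

The distance was about 3.0 in the first image and 4.4 in the second, so they moved 1.4 units further apart.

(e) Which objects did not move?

the cyan cube and the magenta capsule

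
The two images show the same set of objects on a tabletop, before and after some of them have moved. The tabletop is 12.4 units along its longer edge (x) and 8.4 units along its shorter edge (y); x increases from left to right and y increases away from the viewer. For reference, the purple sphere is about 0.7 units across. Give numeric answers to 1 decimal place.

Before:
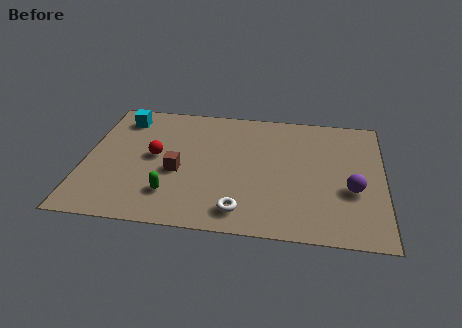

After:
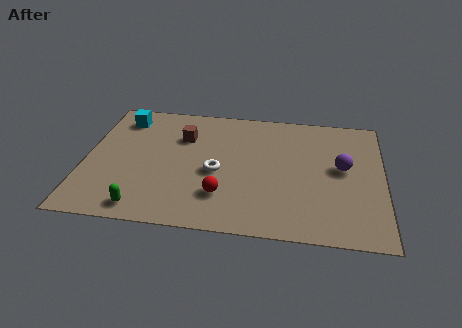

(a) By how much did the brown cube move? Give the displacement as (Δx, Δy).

(0.1, 2.4)

From the two frames, the brown cube sits at roughly (3.9, 3.5) before and (4.0, 5.9) after.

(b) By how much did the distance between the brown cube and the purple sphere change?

-0.4

The distance was about 7.2 in the first image and 6.8 in the second, so they moved 0.4 units closer together.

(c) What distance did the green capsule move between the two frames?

1.5

The green capsule moved from about (3.7, 2.0) to (2.6, 1.0), a distance of √(1.1² + 1.0²) ≈ 1.5.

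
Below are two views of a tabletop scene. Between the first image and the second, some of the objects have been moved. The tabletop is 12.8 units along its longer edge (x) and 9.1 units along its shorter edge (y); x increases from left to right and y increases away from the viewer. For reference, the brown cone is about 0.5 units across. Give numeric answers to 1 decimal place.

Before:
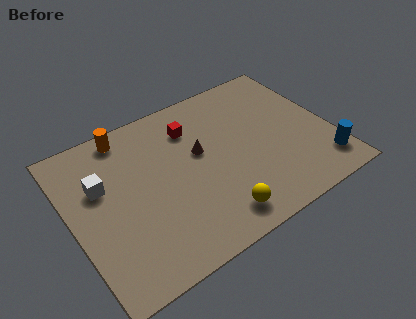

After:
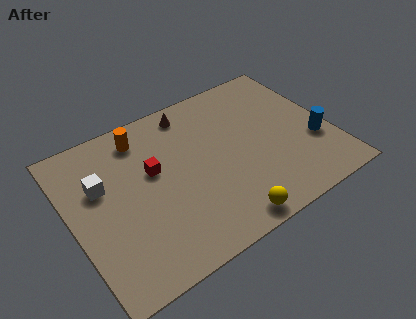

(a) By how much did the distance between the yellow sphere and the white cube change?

+0.6

They were about 6.6 units apart before and 7.2 after — 0.6 units further apart.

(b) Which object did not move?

the white cube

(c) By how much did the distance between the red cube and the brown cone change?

+1.8

They were about 1.6 units apart before and 3.4 after — 1.8 units further apart.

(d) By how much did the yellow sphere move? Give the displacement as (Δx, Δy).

(0.4, -0.5)

The yellow sphere started near (6.5, 1.4) and ended near (6.9, 0.9).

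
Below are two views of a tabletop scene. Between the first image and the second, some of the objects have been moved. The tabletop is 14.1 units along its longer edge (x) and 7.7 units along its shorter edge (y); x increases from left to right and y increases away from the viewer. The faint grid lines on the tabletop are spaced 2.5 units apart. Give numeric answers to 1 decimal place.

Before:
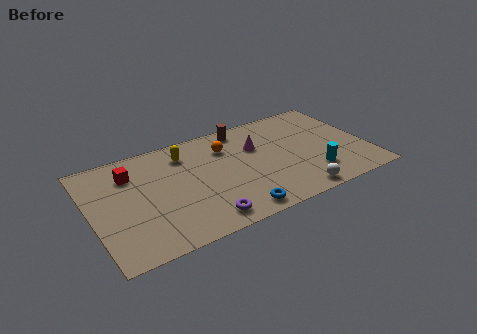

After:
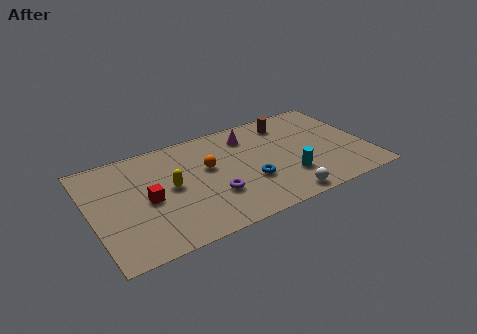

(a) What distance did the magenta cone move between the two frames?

1.0

The magenta cone was near (8.6, 5.1) before and (8.3, 6.1) after, so it travelled √(0.3² + 1.0²) ≈ 1.0 units.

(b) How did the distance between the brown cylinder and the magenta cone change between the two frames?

+0.3

The distance was about 1.8 in the first image and 2.1 in the second, so they moved 0.3 units further apart.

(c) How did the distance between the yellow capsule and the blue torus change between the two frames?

-1.4

The distance was about 5.5 in the first image and 4.1 in the second, so they moved 1.4 units closer together.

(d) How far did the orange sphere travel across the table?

1.6

The orange sphere was near (7.1, 5.7) before and (6.0, 4.6) after, so it travelled √(1.1² + 1.1²) ≈ 1.6 units.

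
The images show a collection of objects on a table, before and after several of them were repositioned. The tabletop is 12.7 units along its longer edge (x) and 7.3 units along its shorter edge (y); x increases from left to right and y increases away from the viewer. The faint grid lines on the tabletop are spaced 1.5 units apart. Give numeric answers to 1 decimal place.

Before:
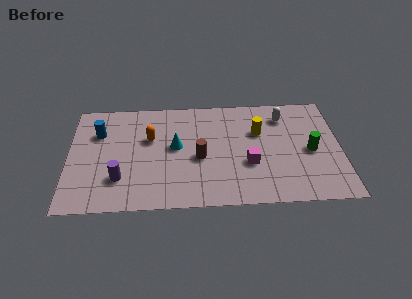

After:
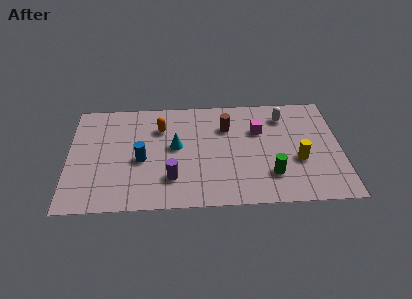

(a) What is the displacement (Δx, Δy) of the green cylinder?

(-1.9, -1.5)

From the two frames, the green cylinder sits at roughly (11.3, 3.4) before and (9.4, 1.9) after.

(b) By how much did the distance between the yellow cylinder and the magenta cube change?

+0.6

Before: roughly 2.2 units apart; after: 2.8. That's 0.6 units further apart.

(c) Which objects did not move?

the white capsule and the cyan cone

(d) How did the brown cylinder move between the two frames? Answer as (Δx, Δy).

(1.3, 2.0)

The brown cylinder was at about (6.1, 3.2) and moved to about (7.4, 5.2).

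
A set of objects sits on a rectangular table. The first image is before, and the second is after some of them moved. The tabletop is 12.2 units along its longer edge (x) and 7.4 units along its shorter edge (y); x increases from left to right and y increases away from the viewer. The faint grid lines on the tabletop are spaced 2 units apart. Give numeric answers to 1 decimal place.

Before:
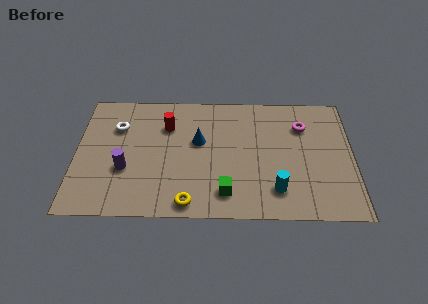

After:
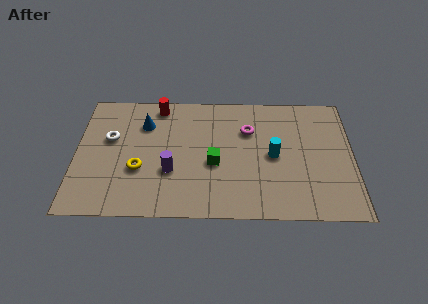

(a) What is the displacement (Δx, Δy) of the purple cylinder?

(2.0, -0.1)

The purple cylinder was at about (2.2, 2.7) and moved to about (4.2, 2.6).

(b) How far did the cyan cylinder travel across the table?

2.0

The cyan cylinder was near (8.8, 1.6) before and (8.7, 3.6) after, so it travelled √(0.1² + 2.0²) ≈ 2.0 units.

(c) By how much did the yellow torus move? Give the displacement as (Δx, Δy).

(-2.2, 1.9)

The yellow torus started near (5.0, 0.8) and ended near (2.8, 2.7).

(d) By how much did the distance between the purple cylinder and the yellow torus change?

-2.0

The distance was about 3.4 in the first image and 1.4 in the second, so they moved 2.0 units closer together.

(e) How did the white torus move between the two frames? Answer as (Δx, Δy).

(-0.3, -0.7)

The white torus started near (1.8, 5.2) and ended near (1.5, 4.5).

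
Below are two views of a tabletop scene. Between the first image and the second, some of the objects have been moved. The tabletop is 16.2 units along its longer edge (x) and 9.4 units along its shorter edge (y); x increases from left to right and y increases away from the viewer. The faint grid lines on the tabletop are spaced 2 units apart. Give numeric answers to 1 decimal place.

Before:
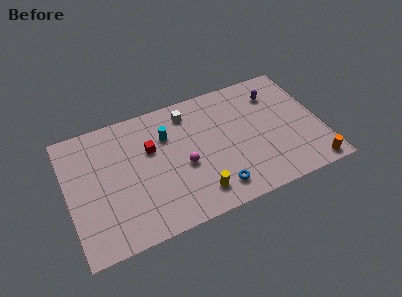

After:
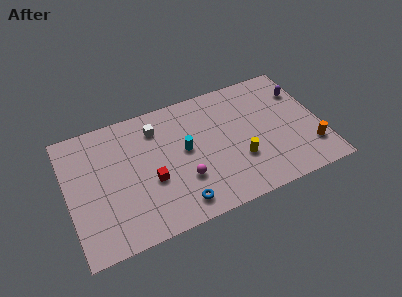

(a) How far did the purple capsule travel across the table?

1.7

From (13.6, 7.2) to (15.3, 6.8), the purple capsule covered √(1.7² + 0.4²) ≈ 1.7 units.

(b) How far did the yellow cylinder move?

3.2

The yellow cylinder was near (7.9, 1.7) before and (10.8, 3.1) after, so it travelled √(2.9² + 1.4²) ≈ 3.2 units.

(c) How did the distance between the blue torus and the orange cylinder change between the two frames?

+2.5

The distance was about 6.1 in the first image and 8.6 in the second, so they moved 2.5 units further apart.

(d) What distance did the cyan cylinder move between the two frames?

1.8

The cyan cylinder moved from about (6.5, 6.6) to (7.5, 5.1), a distance of √(1.0² + 1.5²) ≈ 1.8.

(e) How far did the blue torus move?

2.4

From (9.1, 1.6) to (6.7, 1.4), the blue torus covered √(2.4² + 0.2²) ≈ 2.4 units.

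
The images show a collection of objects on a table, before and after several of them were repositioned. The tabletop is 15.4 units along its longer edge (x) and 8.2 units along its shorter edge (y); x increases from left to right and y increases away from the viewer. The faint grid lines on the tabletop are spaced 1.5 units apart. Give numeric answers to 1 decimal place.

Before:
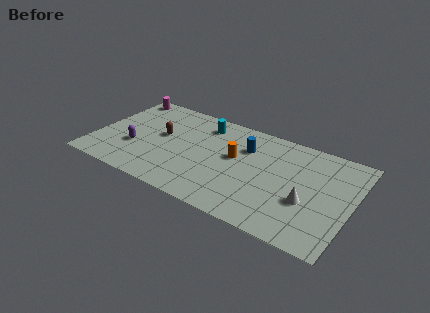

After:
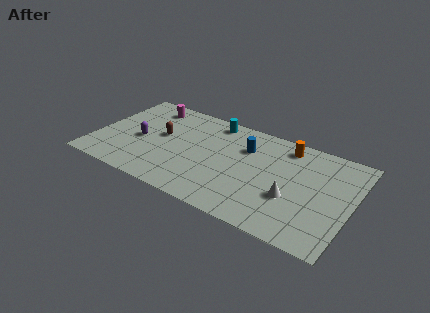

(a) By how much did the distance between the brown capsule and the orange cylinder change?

+3.2

They were about 4.5 units apart before and 7.7 after — 3.2 units further apart.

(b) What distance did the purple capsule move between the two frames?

0.8

The purple capsule moved from about (2.5, 2.9) to (2.7, 3.7), a distance of √(0.2² + 0.8²) ≈ 0.8.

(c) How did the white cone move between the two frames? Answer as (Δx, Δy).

(-0.9, -0.1)

The white cone was at about (12.9, 3.1) and moved to about (12.0, 3.0).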